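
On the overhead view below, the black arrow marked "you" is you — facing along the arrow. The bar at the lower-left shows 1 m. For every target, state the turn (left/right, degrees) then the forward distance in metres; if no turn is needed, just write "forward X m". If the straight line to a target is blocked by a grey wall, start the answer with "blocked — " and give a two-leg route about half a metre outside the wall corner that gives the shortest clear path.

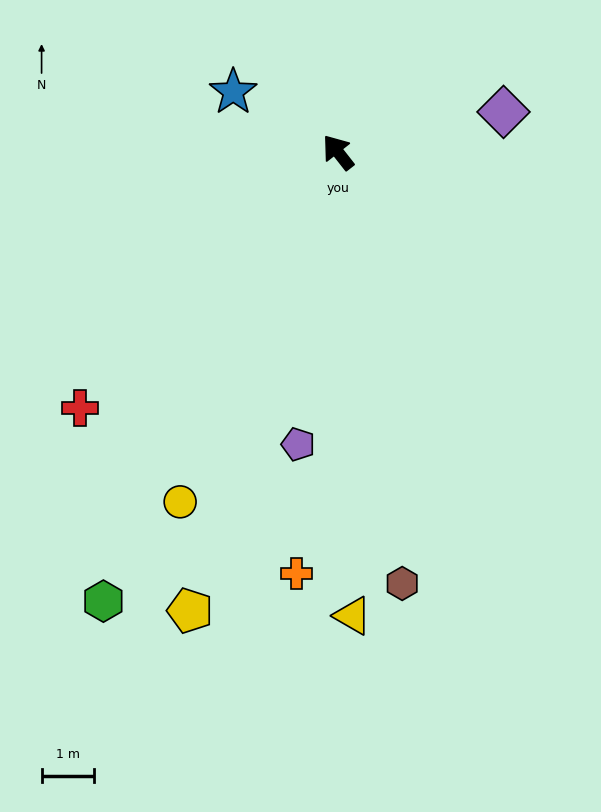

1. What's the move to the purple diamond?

turn right 114°, forward 3.2 m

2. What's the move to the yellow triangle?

turn left 144°, forward 8.8 m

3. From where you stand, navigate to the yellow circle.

turn left 118°, forward 7.3 m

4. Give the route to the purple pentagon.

turn left 134°, forward 5.6 m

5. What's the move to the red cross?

turn left 97°, forward 6.9 m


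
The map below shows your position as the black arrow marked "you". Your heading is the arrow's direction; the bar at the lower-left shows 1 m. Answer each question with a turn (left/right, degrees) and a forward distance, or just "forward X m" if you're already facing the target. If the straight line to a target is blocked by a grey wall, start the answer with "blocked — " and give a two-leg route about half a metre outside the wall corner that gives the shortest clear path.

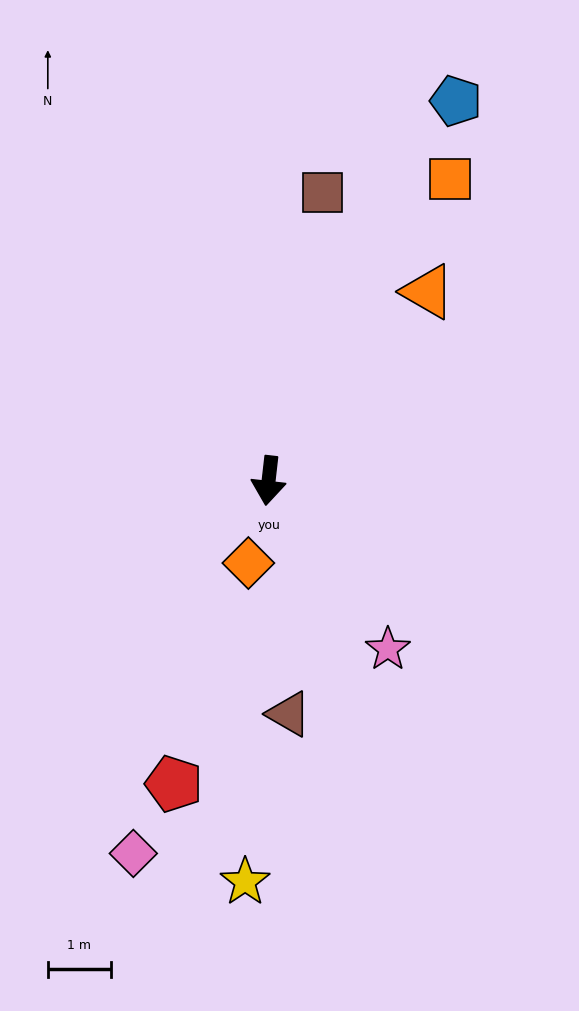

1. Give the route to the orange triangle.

turn left 146°, forward 3.9 m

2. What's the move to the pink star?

turn left 42°, forward 3.3 m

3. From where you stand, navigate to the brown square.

turn left 176°, forward 4.6 m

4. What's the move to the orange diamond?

turn right 7°, forward 1.3 m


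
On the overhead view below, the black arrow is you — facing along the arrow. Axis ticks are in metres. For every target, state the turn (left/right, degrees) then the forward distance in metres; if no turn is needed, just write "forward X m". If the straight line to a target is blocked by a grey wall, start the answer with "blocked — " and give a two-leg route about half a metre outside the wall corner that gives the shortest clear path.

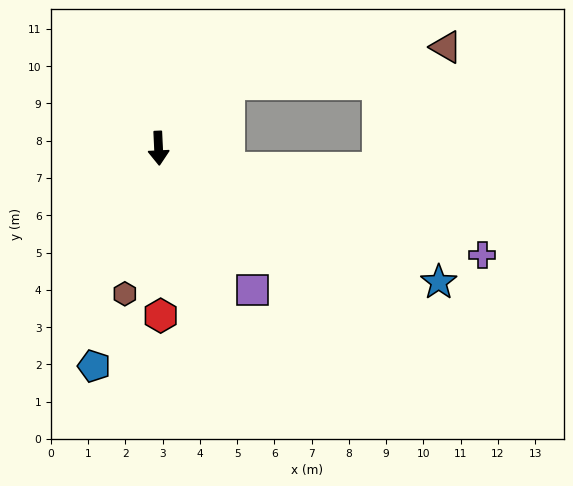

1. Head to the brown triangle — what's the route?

blocked — turn left 130°, forward 2.6 m, then turn right 33°, forward 5.9 m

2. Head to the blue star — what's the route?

turn left 62°, forward 8.3 m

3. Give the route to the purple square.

turn left 31°, forward 4.6 m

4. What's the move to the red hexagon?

forward 4.5 m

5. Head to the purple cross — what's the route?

turn left 69°, forward 9.1 m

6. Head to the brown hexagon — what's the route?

turn right 16°, forward 4.0 m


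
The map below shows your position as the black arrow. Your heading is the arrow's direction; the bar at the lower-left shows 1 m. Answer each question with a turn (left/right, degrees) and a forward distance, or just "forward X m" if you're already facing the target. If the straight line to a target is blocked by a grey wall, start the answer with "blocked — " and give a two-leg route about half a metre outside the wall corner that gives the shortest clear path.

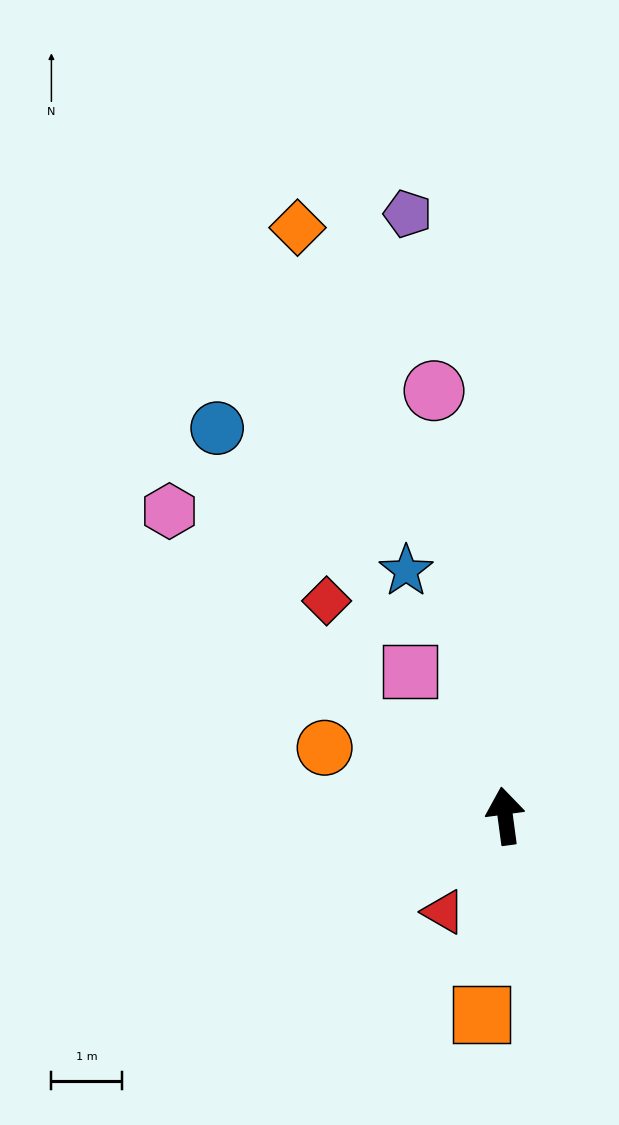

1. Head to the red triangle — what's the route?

turn left 140°, forward 1.6 m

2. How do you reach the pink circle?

forward 6.1 m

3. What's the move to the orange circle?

turn left 62°, forward 2.7 m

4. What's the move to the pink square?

turn left 26°, forward 2.4 m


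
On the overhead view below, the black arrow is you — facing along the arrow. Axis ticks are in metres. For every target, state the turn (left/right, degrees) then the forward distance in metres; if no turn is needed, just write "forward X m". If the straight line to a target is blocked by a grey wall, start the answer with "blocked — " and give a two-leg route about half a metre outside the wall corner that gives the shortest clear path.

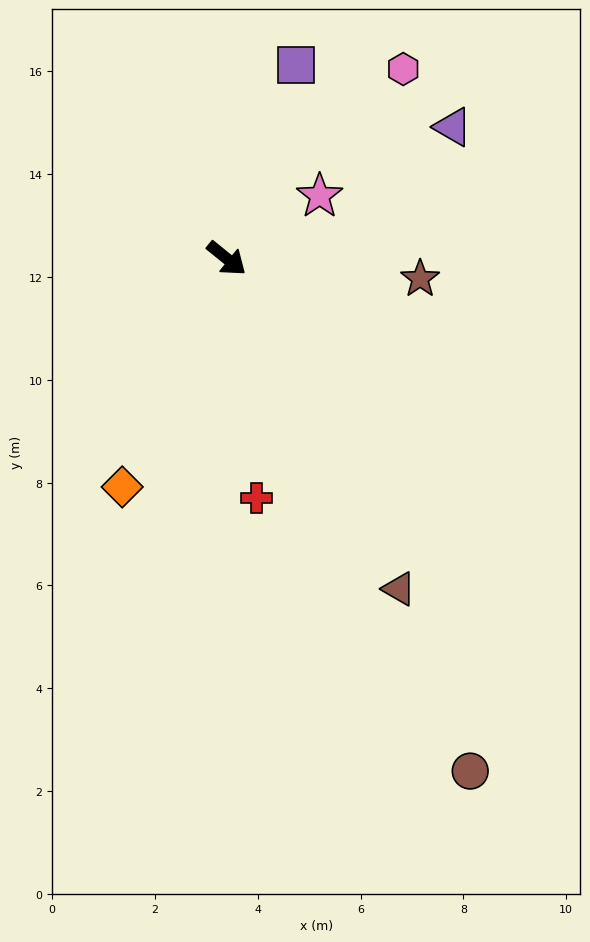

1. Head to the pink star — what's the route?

turn left 73°, forward 2.2 m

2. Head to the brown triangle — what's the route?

turn right 23°, forward 7.2 m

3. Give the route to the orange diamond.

turn right 76°, forward 4.9 m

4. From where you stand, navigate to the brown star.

turn left 33°, forward 3.8 m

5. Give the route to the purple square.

turn left 109°, forward 4.0 m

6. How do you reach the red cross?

turn right 44°, forward 4.7 m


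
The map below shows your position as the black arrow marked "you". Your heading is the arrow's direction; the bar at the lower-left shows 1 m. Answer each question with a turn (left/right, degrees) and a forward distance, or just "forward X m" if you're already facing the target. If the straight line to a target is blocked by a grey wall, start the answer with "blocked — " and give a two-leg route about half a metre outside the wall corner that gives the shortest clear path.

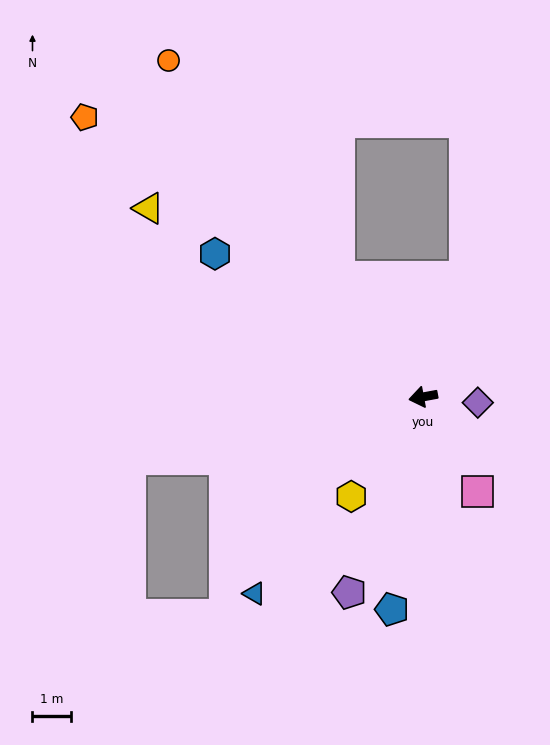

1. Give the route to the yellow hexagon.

turn left 44°, forward 3.2 m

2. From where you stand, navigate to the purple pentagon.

turn left 59°, forward 5.5 m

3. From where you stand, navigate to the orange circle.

turn right 63°, forward 11.1 m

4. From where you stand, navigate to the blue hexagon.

turn right 45°, forward 6.6 m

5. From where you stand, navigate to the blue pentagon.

turn left 71°, forward 5.6 m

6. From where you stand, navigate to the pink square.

turn left 109°, forward 2.9 m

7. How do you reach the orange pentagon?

turn right 50°, forward 11.5 m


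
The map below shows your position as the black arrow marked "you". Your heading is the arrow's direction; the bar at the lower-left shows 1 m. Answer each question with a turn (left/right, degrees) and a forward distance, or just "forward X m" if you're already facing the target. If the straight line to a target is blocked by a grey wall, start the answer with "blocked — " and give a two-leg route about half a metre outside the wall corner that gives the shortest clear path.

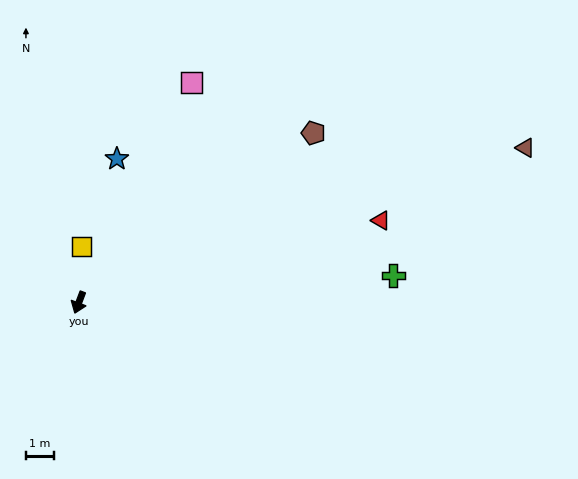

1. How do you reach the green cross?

turn left 116°, forward 11.1 m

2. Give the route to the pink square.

turn left 174°, forward 8.7 m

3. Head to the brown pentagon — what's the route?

turn left 147°, forward 10.2 m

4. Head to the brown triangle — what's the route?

turn left 130°, forward 16.6 m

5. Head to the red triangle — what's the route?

turn left 126°, forward 11.0 m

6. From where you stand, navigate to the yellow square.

turn right 162°, forward 2.0 m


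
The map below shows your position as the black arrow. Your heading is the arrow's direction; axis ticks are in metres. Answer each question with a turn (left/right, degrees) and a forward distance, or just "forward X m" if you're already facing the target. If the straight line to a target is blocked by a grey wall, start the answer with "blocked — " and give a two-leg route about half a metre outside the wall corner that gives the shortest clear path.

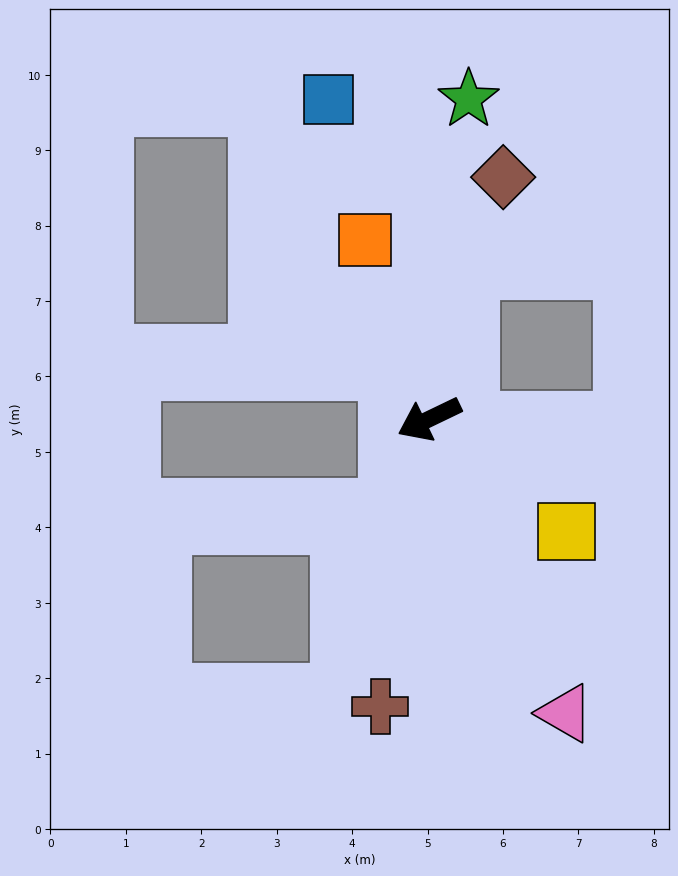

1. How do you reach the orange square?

turn right 96°, forward 2.5 m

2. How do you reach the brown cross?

turn left 55°, forward 3.9 m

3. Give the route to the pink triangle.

turn left 89°, forward 4.3 m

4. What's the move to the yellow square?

turn left 115°, forward 2.4 m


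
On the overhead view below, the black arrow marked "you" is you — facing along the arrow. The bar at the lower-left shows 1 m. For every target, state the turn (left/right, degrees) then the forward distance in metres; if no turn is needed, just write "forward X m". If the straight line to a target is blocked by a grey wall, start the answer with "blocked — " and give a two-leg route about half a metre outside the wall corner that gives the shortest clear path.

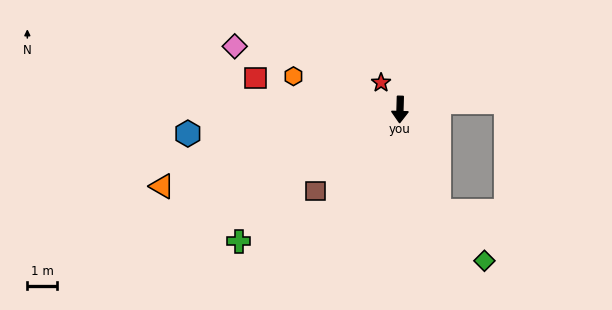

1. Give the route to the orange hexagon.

turn right 106°, forward 3.8 m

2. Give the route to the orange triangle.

turn right 71°, forward 8.4 m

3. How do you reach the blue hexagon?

turn right 82°, forward 7.2 m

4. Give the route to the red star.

turn right 143°, forward 1.1 m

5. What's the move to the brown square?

turn right 44°, forward 4.0 m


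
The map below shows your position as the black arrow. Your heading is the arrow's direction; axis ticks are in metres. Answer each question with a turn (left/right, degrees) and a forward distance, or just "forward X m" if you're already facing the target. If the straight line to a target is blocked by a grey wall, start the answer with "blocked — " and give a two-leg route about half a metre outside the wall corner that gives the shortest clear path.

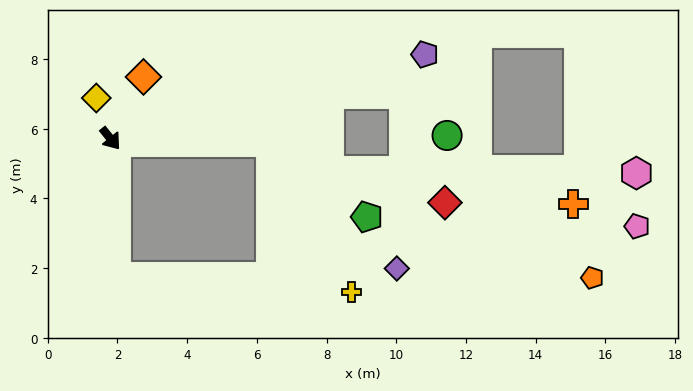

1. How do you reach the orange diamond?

turn left 113°, forward 2.0 m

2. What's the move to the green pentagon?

blocked — turn left 50°, forward 4.6 m, then turn right 37°, forward 3.5 m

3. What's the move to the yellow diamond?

turn left 160°, forward 1.2 m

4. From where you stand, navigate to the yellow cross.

blocked — turn left 50°, forward 4.6 m, then turn right 60°, forward 4.9 m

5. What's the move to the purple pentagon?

turn left 66°, forward 9.3 m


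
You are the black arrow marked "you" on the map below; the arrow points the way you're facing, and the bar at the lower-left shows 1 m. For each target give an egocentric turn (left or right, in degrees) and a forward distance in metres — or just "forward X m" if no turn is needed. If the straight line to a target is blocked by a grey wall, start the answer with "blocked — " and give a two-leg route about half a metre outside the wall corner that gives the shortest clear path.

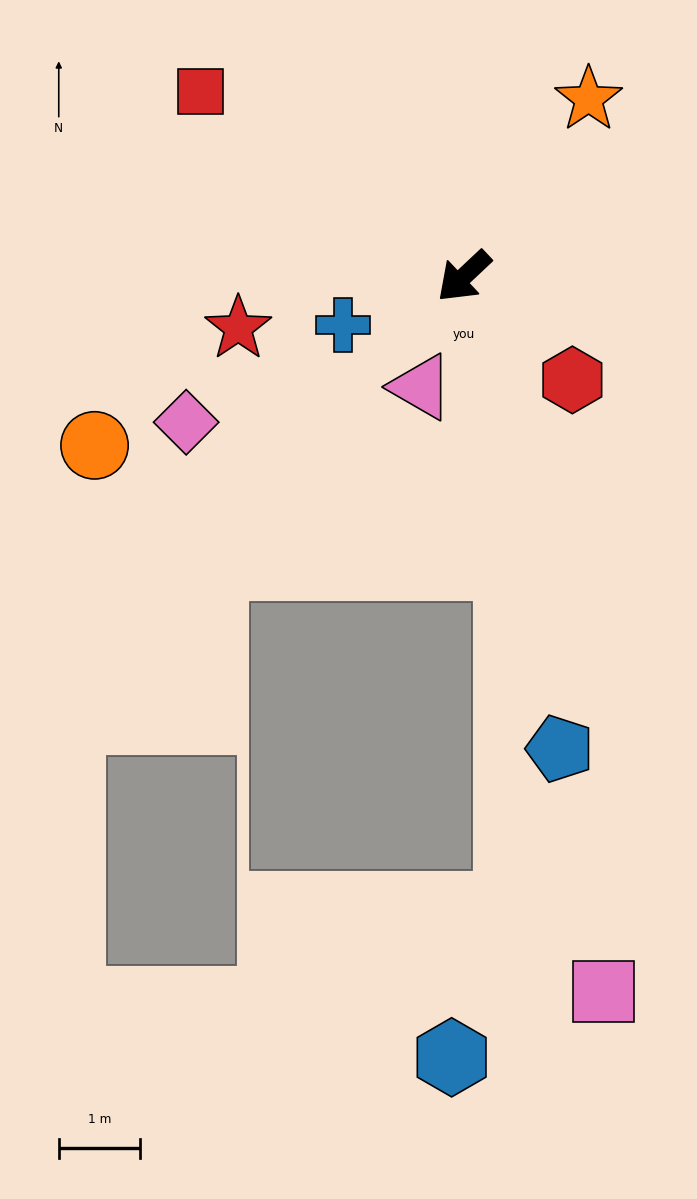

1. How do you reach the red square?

turn right 78°, forward 3.9 m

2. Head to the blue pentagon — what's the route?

turn left 58°, forward 5.9 m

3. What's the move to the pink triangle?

turn left 26°, forward 1.4 m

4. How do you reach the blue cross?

turn right 21°, forward 1.6 m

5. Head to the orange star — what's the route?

turn right 168°, forward 2.7 m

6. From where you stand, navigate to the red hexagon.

turn left 93°, forward 1.8 m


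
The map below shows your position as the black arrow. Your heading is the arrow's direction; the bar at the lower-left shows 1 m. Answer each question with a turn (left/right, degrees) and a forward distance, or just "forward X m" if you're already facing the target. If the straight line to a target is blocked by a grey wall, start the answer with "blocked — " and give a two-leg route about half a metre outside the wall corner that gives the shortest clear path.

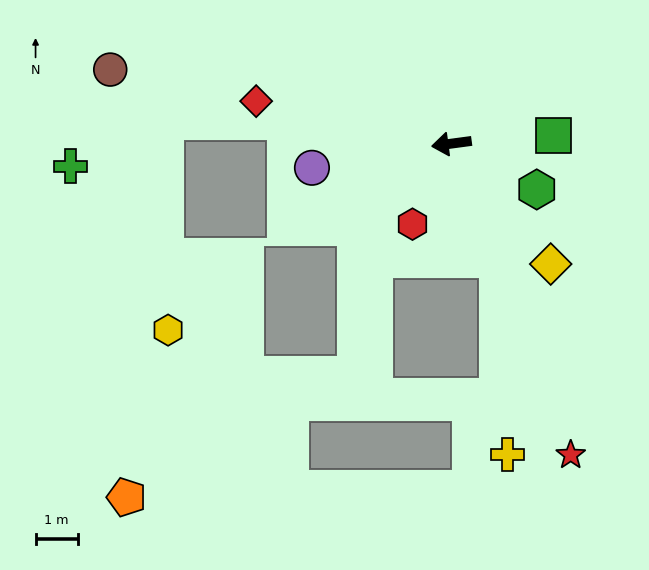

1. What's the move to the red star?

turn left 103°, forward 7.9 m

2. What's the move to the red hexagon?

turn left 57°, forward 2.1 m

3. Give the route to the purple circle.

turn left 2°, forward 3.4 m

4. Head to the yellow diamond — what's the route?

turn left 122°, forward 3.7 m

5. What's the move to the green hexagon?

turn left 144°, forward 2.3 m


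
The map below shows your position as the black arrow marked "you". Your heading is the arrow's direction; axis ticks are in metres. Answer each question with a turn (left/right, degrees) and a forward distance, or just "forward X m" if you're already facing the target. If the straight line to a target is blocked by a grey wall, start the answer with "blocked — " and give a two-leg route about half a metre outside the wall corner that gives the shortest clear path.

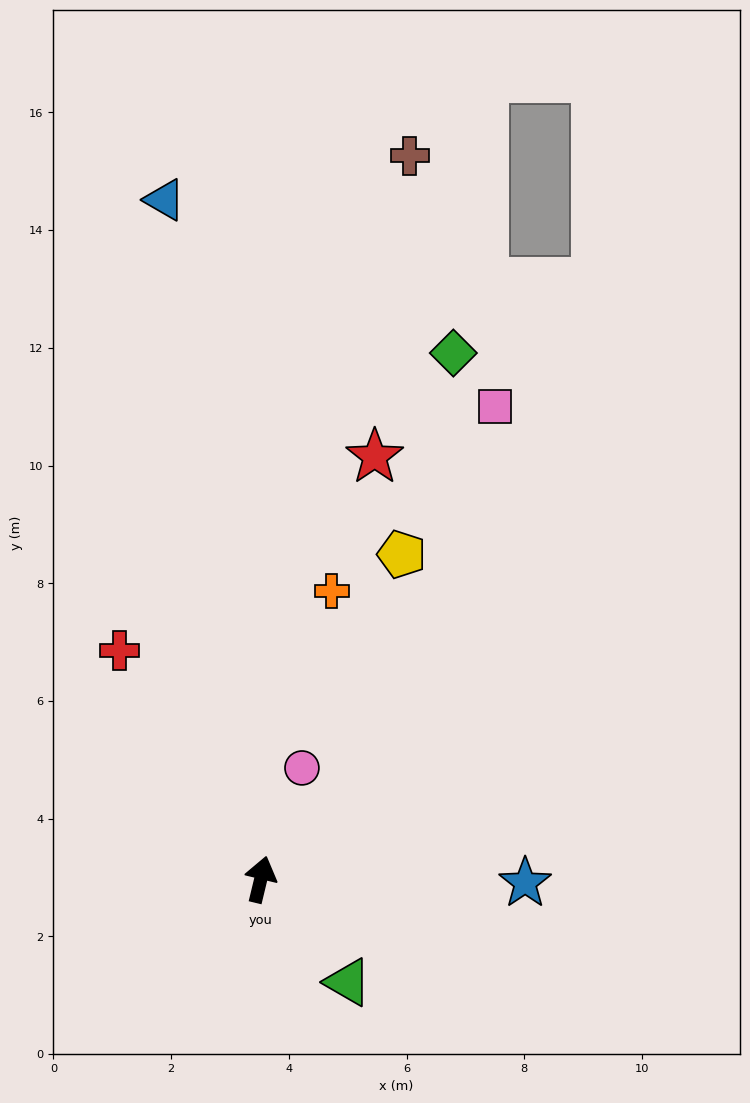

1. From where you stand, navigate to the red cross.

turn left 45°, forward 4.6 m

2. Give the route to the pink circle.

turn right 7°, forward 2.0 m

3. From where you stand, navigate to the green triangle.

turn right 126°, forward 2.3 m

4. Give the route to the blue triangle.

turn left 22°, forward 11.7 m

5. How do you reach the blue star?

turn right 77°, forward 4.5 m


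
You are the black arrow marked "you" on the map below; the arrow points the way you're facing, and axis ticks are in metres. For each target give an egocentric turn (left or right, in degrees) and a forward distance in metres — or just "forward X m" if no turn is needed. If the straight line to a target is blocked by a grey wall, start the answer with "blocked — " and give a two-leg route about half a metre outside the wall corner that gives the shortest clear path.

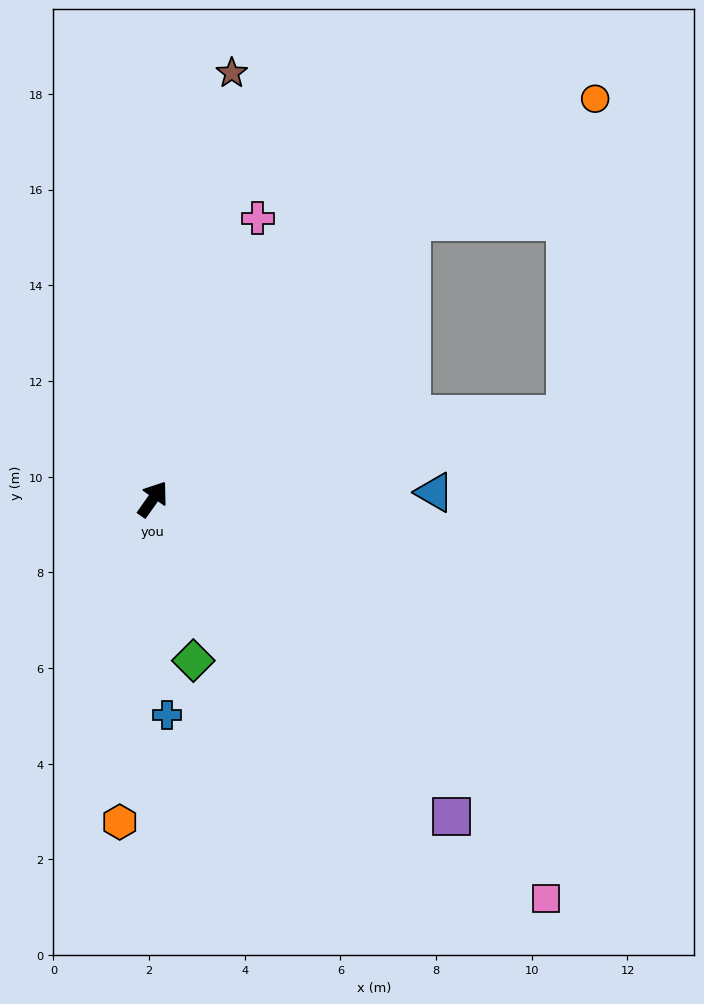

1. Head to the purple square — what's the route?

turn right 102°, forward 9.1 m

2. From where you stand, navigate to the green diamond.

turn right 131°, forward 3.5 m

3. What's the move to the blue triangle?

turn right 53°, forward 5.9 m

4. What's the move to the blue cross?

turn right 141°, forward 4.5 m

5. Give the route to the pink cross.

turn left 15°, forward 6.3 m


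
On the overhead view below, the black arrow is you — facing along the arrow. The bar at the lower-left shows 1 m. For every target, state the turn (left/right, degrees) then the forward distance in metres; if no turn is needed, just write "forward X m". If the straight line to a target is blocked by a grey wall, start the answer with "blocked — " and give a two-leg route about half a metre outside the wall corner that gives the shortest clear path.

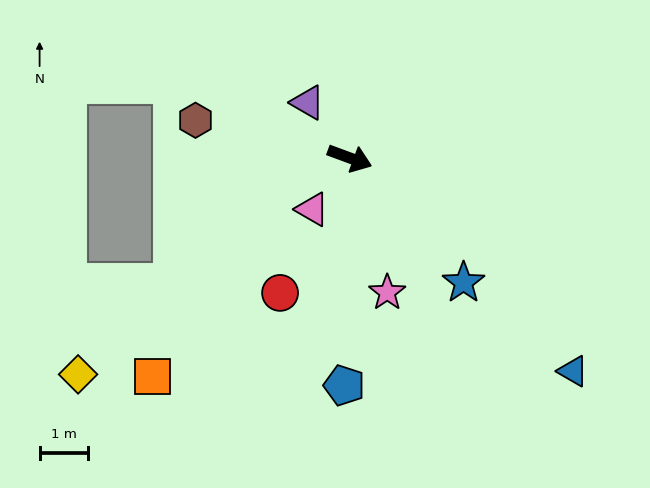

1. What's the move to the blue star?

turn right 27°, forward 3.5 m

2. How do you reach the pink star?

turn right 54°, forward 2.9 m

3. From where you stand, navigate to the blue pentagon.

turn right 71°, forward 4.7 m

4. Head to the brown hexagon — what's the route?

turn right 173°, forward 3.3 m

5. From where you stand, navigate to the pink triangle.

turn right 106°, forward 1.3 m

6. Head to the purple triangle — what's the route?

turn left 148°, forward 1.4 m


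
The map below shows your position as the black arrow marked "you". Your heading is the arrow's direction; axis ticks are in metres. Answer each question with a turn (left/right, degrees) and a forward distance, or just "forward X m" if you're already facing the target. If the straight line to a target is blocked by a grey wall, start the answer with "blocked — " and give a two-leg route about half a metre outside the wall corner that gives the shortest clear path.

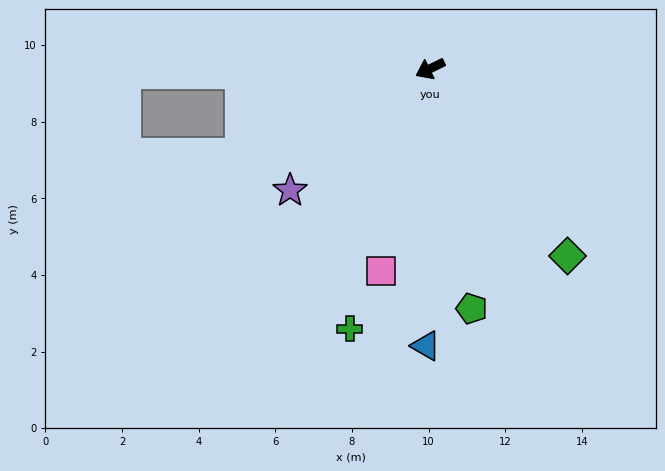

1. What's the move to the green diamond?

turn left 100°, forward 6.1 m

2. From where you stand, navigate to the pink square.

turn left 50°, forward 5.4 m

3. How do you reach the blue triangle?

turn left 63°, forward 7.2 m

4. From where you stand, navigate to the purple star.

turn left 15°, forward 4.8 m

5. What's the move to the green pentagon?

turn left 74°, forward 6.4 m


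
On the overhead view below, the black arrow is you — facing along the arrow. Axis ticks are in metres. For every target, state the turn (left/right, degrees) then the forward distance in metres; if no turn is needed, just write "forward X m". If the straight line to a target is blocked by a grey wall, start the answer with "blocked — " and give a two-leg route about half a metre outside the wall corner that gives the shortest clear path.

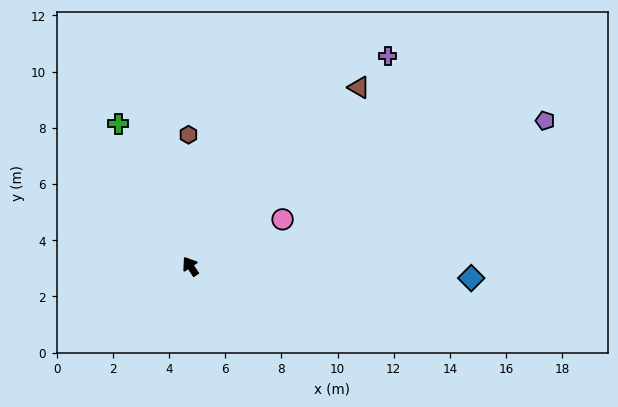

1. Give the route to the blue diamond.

turn right 126°, forward 10.0 m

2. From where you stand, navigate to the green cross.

turn right 7°, forward 5.7 m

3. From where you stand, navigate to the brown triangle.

turn right 77°, forward 8.8 m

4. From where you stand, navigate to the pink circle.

turn right 97°, forward 3.7 m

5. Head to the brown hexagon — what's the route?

turn right 33°, forward 4.7 m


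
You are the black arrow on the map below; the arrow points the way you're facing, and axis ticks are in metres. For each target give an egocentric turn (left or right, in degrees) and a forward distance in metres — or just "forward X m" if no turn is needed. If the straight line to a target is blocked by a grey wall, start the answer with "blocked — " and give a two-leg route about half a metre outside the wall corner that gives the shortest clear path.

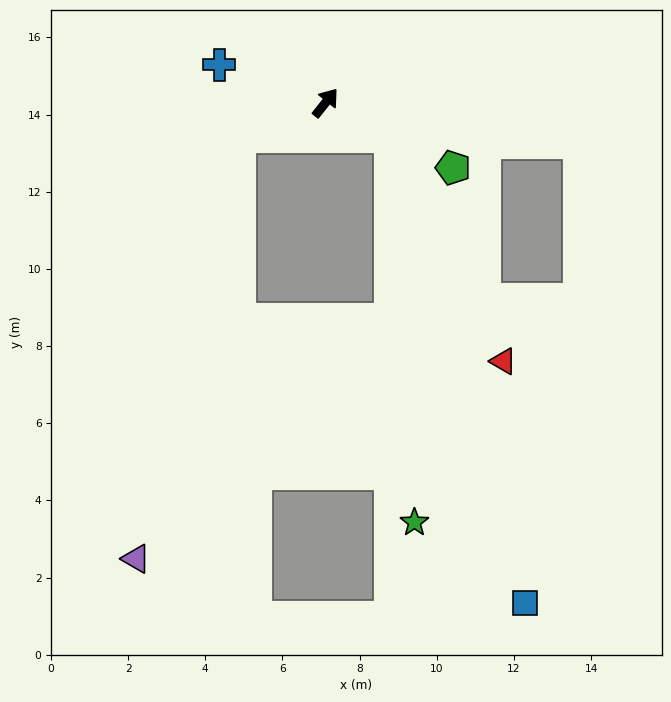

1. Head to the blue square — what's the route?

blocked — turn right 79°, forward 1.9 m, then turn right 46°, forward 12.6 m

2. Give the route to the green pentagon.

turn right 78°, forward 3.7 m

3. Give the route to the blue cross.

turn left 109°, forward 2.9 m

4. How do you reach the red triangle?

blocked — turn right 79°, forward 1.9 m, then turn right 36°, forward 6.5 m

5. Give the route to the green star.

blocked — turn right 79°, forward 1.9 m, then turn right 59°, forward 10.0 m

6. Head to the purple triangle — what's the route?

blocked — turn left 150°, forward 2.4 m, then turn left 55°, forward 11.3 m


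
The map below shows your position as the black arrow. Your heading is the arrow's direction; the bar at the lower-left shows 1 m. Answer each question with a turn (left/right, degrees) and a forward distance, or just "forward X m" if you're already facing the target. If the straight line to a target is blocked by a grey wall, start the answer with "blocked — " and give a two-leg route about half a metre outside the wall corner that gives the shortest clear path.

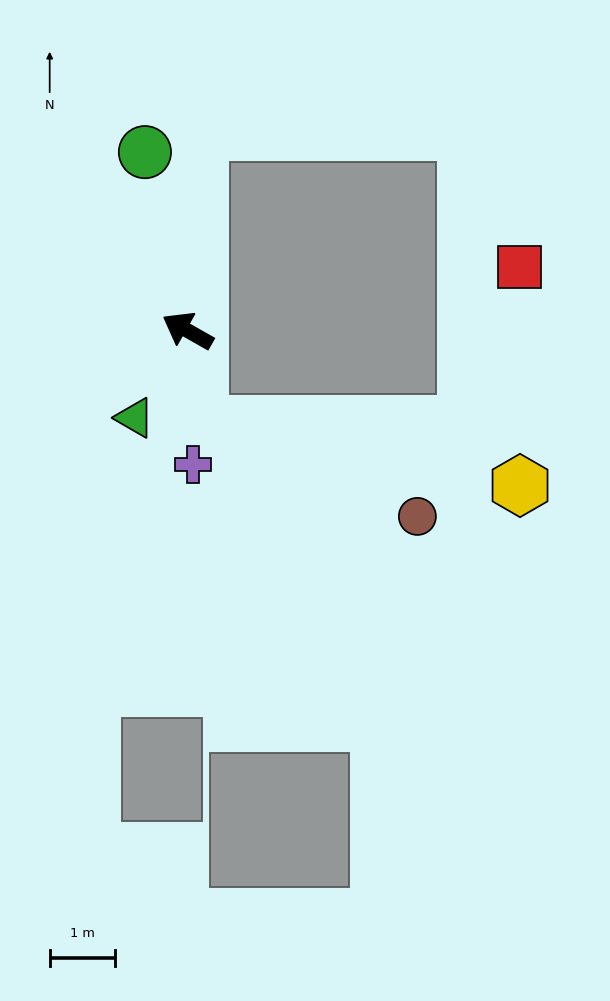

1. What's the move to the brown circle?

blocked — turn left 127°, forward 1.4 m, then turn left 59°, forward 3.6 m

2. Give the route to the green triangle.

turn left 88°, forward 1.6 m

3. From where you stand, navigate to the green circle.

turn right 47°, forward 2.8 m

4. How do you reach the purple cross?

turn left 122°, forward 2.0 m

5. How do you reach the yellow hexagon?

blocked — turn left 127°, forward 1.4 m, then turn left 72°, forward 5.0 m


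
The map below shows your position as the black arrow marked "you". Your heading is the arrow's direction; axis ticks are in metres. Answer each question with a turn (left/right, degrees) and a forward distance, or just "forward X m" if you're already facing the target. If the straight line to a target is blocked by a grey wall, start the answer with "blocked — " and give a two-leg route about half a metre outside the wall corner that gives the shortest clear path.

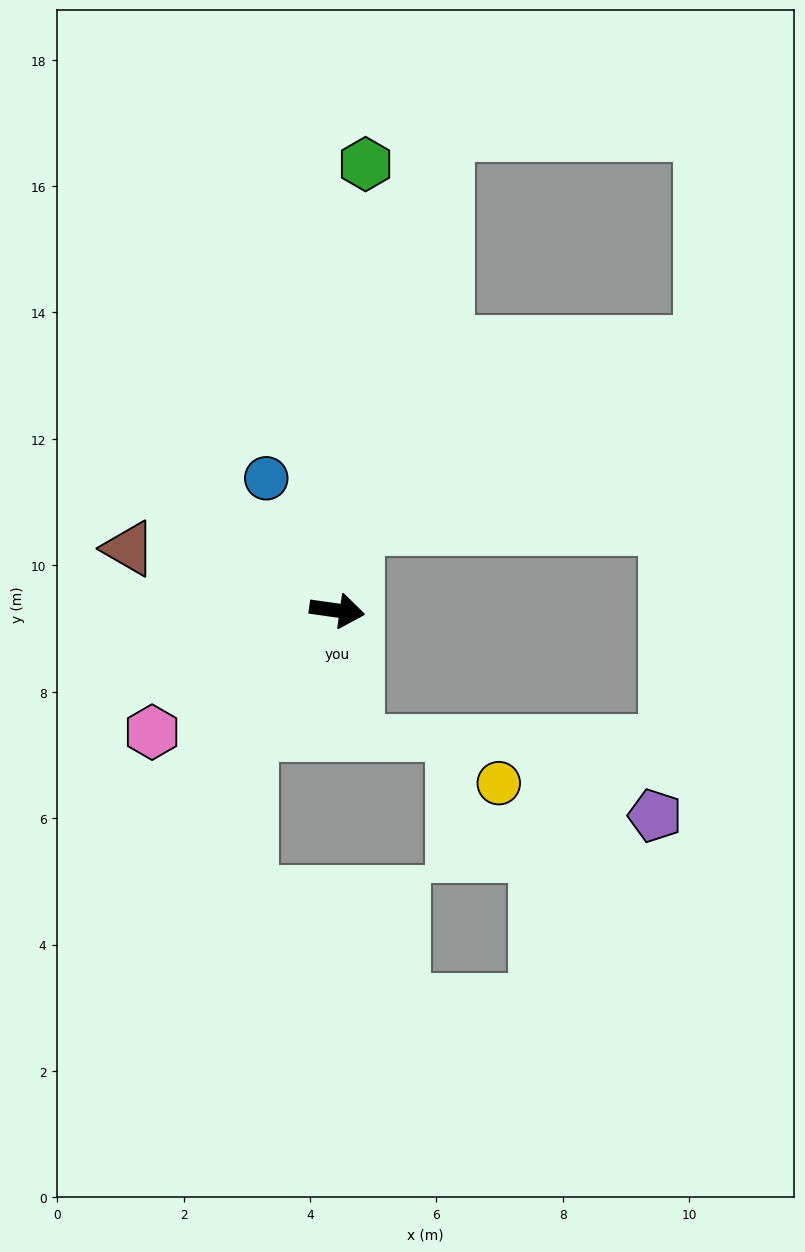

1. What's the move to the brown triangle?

turn left 171°, forward 3.4 m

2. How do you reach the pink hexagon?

turn right 139°, forward 3.5 m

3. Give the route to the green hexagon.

turn left 94°, forward 7.1 m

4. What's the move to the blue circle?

turn left 126°, forward 2.4 m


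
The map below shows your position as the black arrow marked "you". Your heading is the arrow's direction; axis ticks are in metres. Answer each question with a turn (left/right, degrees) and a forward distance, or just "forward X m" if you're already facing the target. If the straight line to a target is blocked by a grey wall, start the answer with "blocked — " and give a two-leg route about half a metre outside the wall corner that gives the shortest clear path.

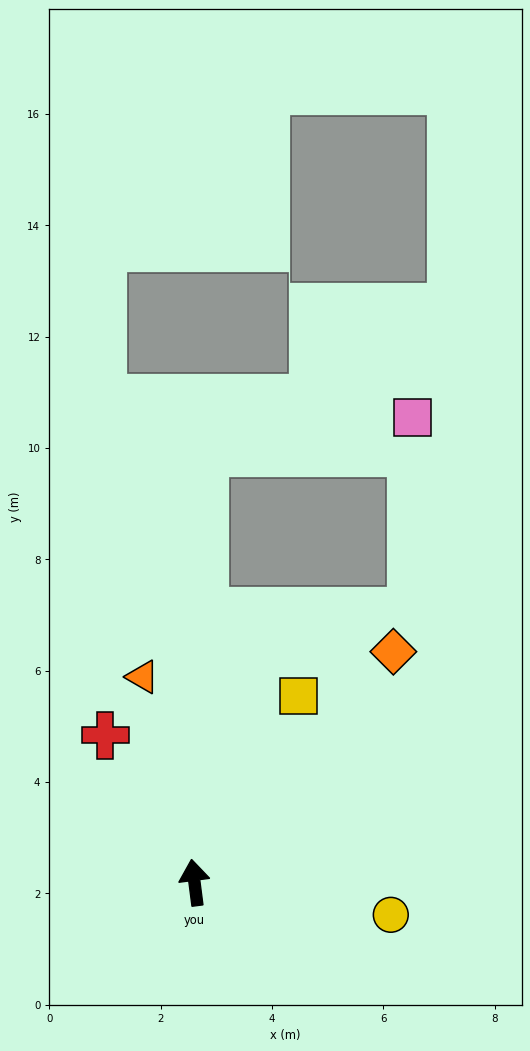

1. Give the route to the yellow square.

turn right 37°, forward 3.8 m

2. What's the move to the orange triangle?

turn left 7°, forward 3.8 m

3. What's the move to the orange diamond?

turn right 48°, forward 5.5 m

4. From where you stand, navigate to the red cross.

turn left 24°, forward 3.1 m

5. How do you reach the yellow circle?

turn right 107°, forward 3.6 m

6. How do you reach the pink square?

blocked — turn right 9°, forward 7.7 m, then turn right 79°, forward 3.8 m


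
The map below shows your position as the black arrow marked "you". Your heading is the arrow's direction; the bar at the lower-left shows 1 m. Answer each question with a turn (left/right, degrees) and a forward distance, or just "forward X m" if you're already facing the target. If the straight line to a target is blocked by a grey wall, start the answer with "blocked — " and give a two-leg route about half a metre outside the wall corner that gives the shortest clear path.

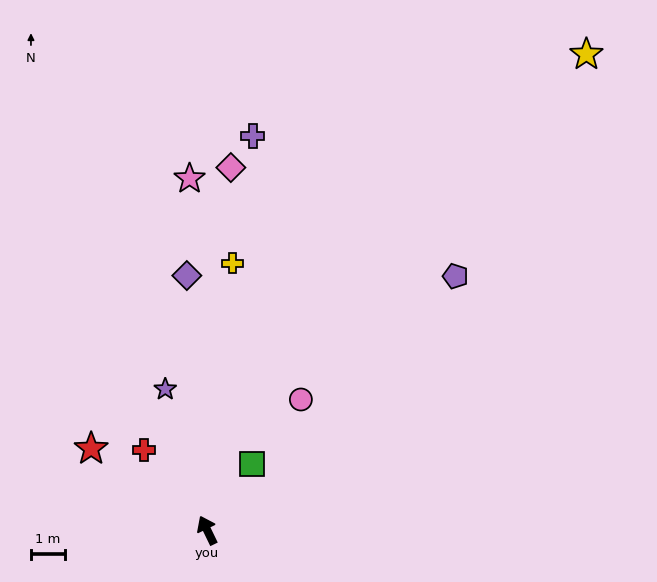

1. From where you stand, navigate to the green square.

turn right 60°, forward 2.3 m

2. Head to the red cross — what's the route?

turn left 13°, forward 3.0 m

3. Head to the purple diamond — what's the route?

turn right 21°, forward 7.5 m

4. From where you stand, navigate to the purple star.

turn right 9°, forward 4.3 m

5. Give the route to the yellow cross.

turn right 31°, forward 7.9 m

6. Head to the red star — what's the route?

turn left 29°, forward 4.2 m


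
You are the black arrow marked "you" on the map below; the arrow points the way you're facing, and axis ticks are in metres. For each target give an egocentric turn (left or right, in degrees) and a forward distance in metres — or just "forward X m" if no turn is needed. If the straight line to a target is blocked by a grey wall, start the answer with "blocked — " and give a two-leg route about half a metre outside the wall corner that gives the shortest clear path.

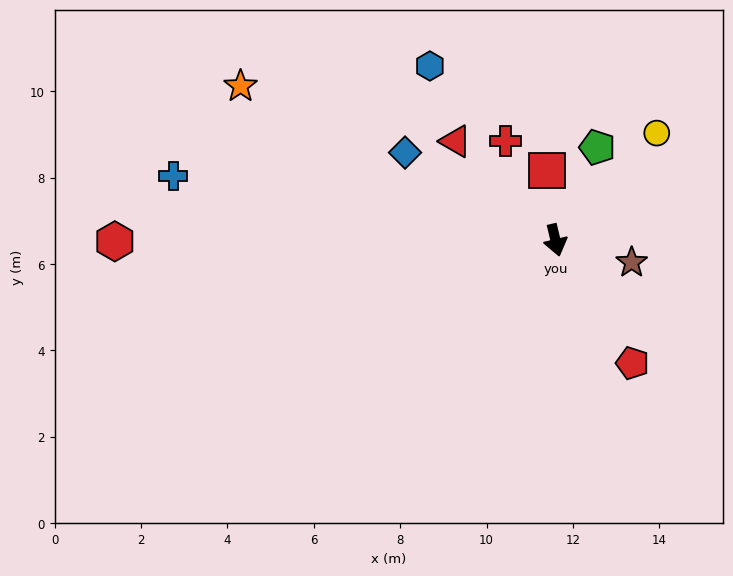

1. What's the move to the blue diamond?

turn right 134°, forward 4.0 m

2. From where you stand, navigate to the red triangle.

turn right 148°, forward 3.3 m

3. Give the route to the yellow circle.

turn left 123°, forward 3.4 m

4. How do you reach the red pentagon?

turn left 19°, forward 3.4 m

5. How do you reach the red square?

turn left 173°, forward 1.6 m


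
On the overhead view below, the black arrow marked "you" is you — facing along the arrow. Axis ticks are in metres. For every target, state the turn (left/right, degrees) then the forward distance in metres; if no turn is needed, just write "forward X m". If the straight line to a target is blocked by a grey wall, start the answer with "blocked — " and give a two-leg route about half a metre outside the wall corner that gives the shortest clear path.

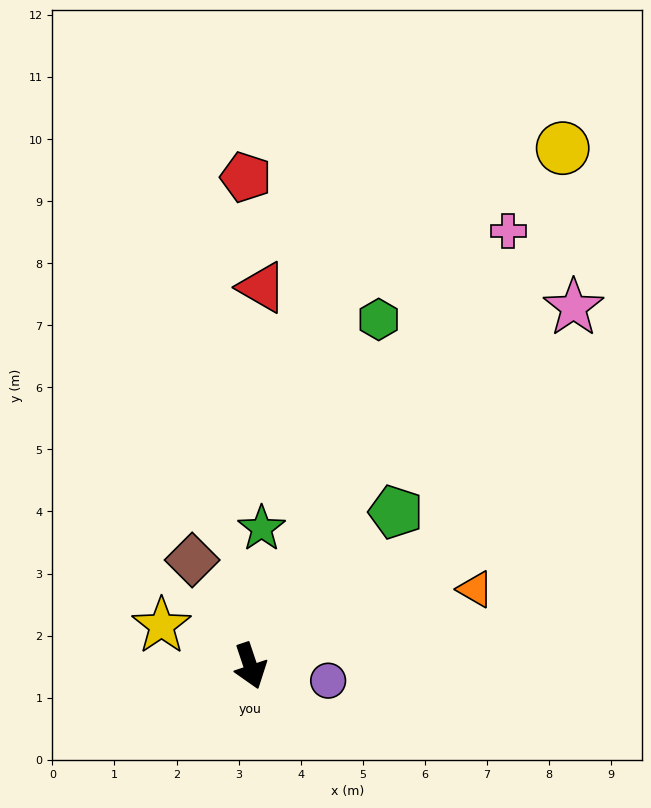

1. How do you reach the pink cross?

turn left 131°, forward 8.1 m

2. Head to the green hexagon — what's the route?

turn left 141°, forward 6.0 m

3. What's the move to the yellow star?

turn right 133°, forward 1.6 m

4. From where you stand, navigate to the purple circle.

turn left 61°, forward 1.3 m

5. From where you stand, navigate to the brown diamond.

turn right 170°, forward 1.9 m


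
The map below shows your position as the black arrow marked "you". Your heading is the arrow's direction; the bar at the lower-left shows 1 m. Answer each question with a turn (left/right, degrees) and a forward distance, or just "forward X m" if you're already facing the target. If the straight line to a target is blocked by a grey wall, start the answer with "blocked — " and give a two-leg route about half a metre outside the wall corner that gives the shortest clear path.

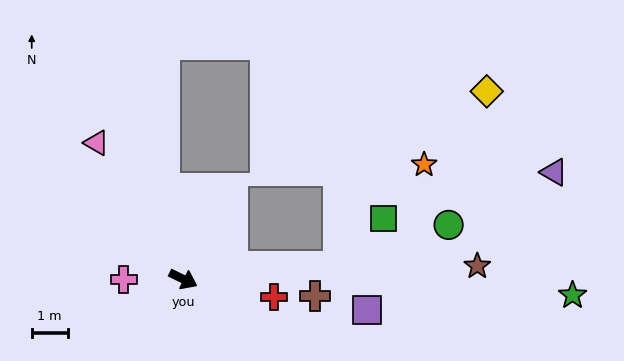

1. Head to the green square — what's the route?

blocked — turn left 31°, forward 4.3 m, then turn left 41°, forward 1.8 m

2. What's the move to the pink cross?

turn right 154°, forward 1.7 m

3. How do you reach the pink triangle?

turn left 148°, forward 4.5 m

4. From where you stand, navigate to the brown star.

turn left 29°, forward 8.2 m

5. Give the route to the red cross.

turn left 15°, forward 2.6 m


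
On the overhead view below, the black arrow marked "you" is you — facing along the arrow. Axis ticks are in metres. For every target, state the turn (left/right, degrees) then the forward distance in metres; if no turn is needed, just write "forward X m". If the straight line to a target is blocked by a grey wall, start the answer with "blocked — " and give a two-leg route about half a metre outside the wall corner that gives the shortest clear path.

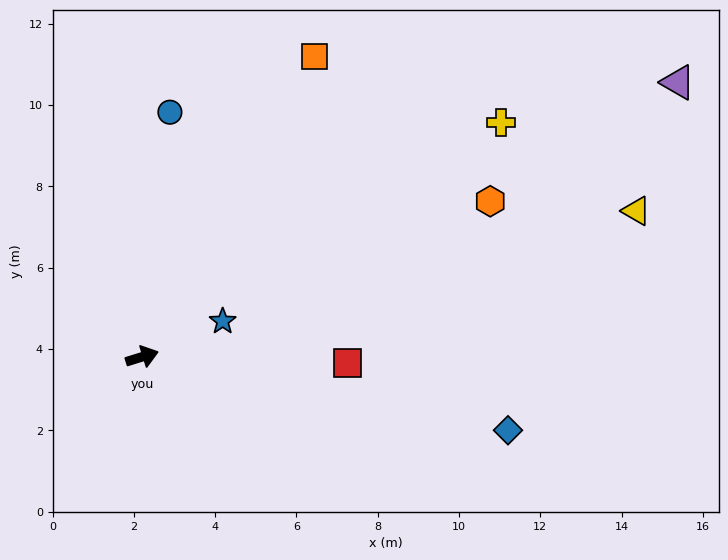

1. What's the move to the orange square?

turn left 43°, forward 8.5 m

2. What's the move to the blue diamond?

turn right 29°, forward 9.2 m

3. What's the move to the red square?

turn right 19°, forward 5.1 m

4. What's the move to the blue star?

turn left 7°, forward 2.2 m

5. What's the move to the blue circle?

turn left 66°, forward 6.1 m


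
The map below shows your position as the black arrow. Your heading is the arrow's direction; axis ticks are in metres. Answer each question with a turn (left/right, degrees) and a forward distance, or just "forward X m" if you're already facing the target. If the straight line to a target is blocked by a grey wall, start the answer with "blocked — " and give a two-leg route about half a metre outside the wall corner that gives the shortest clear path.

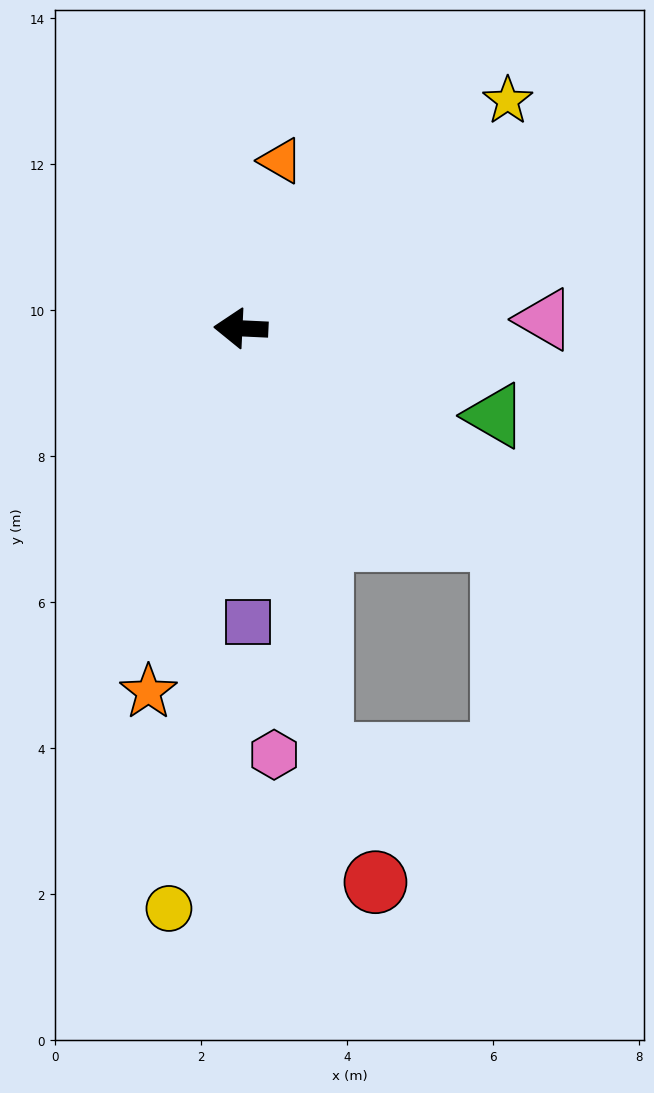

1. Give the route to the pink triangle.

turn right 176°, forward 4.2 m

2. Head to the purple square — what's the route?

turn left 94°, forward 4.0 m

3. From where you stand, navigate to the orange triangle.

turn right 101°, forward 2.4 m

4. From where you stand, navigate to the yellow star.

turn right 137°, forward 4.8 m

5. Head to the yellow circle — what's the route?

turn left 86°, forward 8.0 m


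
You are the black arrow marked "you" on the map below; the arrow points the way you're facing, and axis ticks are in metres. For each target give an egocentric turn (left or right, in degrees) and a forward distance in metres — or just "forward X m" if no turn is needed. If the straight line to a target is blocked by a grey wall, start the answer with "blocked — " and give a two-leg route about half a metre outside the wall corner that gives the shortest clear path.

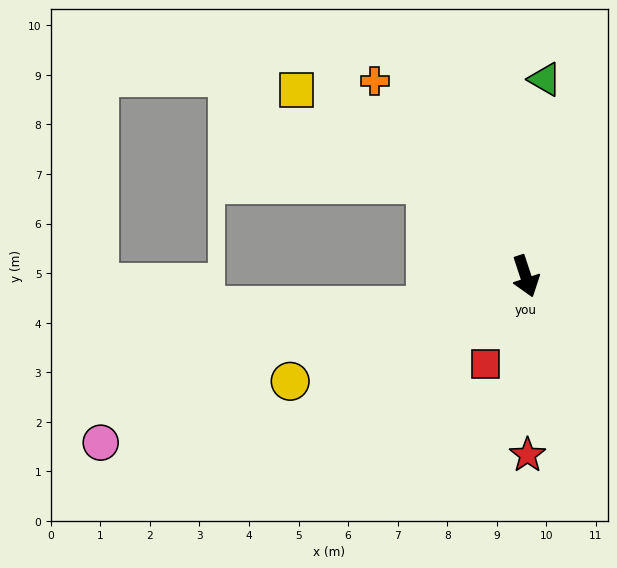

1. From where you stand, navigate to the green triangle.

turn left 156°, forward 4.0 m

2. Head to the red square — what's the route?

turn right 43°, forward 1.9 m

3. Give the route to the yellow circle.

turn right 84°, forward 5.2 m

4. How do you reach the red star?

turn right 18°, forward 3.6 m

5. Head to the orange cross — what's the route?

turn right 160°, forward 5.0 m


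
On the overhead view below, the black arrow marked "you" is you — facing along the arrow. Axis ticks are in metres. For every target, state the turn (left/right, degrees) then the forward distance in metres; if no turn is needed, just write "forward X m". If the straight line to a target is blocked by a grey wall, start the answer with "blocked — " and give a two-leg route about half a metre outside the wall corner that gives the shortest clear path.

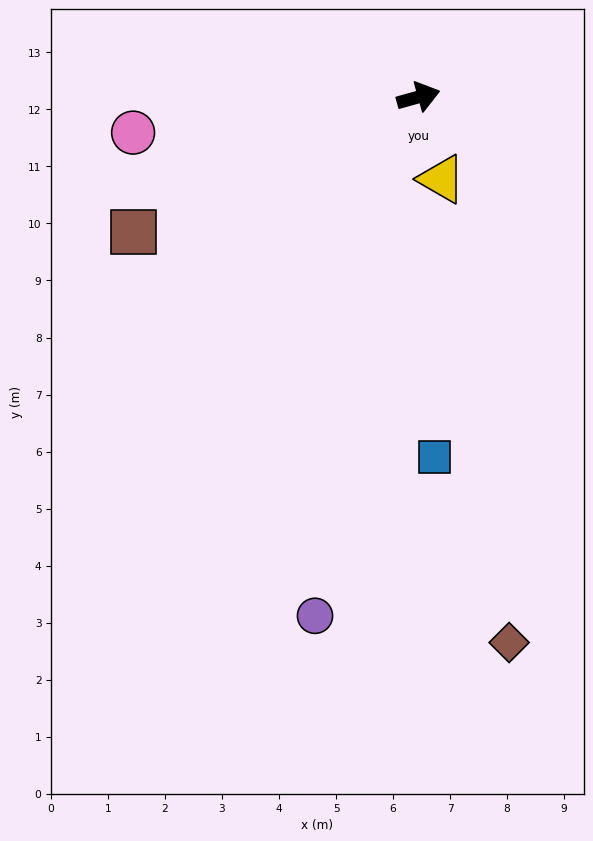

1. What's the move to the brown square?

turn right 170°, forward 5.5 m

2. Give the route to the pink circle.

turn left 172°, forward 5.0 m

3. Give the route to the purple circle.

turn right 117°, forward 9.3 m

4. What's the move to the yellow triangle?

turn right 90°, forward 1.5 m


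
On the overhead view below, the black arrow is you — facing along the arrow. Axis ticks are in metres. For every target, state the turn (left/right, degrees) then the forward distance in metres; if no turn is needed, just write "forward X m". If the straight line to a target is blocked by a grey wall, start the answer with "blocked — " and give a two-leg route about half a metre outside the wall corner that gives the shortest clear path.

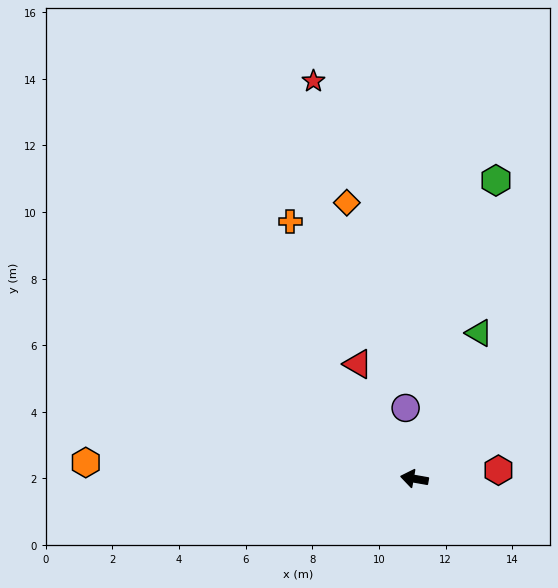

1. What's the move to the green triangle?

turn right 104°, forward 4.8 m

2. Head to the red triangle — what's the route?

turn right 54°, forward 3.8 m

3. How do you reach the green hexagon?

turn right 95°, forward 9.3 m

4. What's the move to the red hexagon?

turn right 164°, forward 2.5 m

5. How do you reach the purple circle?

turn right 73°, forward 2.1 m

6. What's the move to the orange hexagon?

turn left 7°, forward 9.9 m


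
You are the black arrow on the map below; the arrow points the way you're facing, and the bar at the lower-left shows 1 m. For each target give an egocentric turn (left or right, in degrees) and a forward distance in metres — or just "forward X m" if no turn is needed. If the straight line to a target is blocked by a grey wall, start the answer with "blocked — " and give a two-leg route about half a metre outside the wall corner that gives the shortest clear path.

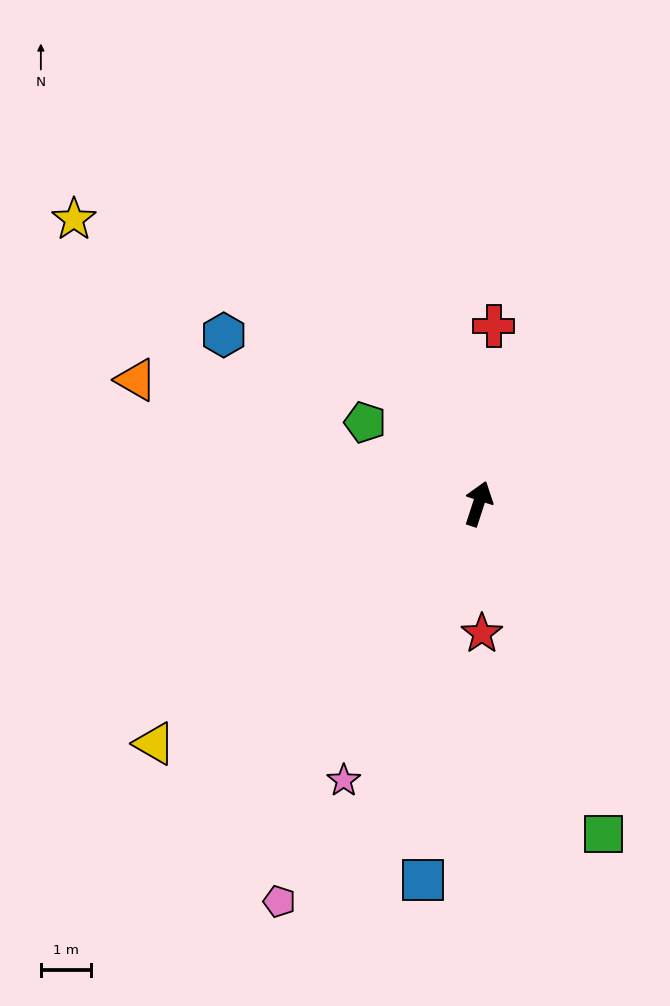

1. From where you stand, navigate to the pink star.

turn left 172°, forward 6.1 m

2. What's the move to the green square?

turn right 141°, forward 7.0 m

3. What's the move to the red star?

turn right 160°, forward 2.6 m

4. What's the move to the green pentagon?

turn left 72°, forward 2.8 m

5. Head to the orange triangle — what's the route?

turn left 88°, forward 7.3 m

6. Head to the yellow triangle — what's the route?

turn left 145°, forward 8.0 m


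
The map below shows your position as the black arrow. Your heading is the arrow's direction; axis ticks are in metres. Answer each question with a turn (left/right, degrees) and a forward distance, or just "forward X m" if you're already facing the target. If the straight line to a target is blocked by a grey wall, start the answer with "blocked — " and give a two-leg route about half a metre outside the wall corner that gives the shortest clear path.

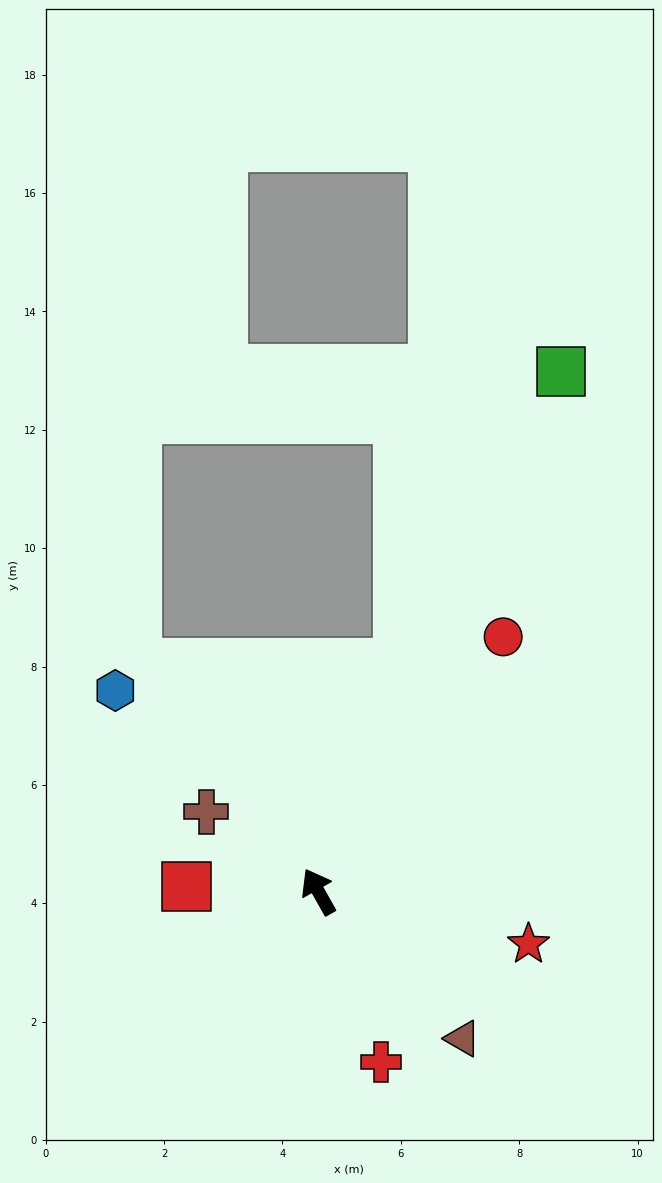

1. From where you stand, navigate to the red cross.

turn left 171°, forward 3.1 m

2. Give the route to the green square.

turn right 54°, forward 9.7 m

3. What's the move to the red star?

turn right 133°, forward 3.7 m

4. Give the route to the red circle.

turn right 65°, forward 5.3 m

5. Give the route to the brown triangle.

turn right 165°, forward 3.5 m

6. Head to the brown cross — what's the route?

turn left 25°, forward 2.3 m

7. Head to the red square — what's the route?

turn left 58°, forward 2.2 m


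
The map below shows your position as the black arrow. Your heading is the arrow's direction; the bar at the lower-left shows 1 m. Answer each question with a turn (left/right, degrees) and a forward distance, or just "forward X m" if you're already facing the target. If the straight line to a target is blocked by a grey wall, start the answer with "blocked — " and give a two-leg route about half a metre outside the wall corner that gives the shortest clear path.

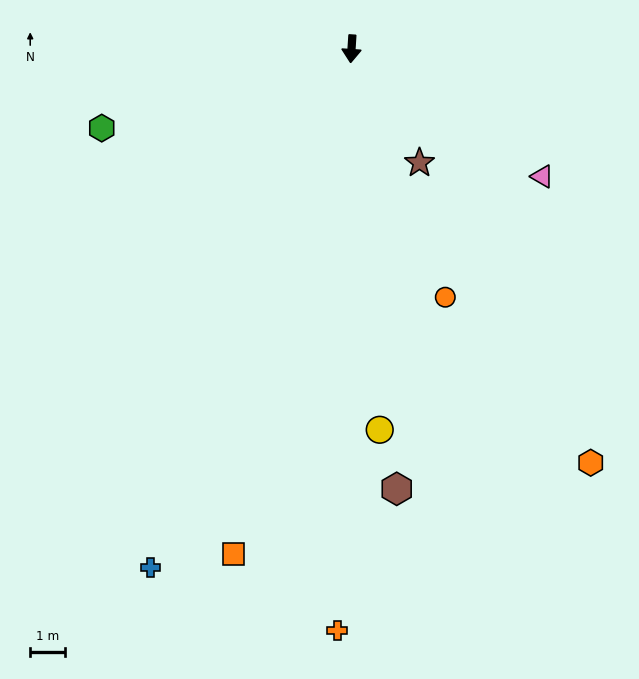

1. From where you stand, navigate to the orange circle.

turn left 24°, forward 7.7 m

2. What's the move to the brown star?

turn left 34°, forward 3.9 m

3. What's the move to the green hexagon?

turn right 69°, forward 7.6 m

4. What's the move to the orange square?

turn right 9°, forward 15.1 m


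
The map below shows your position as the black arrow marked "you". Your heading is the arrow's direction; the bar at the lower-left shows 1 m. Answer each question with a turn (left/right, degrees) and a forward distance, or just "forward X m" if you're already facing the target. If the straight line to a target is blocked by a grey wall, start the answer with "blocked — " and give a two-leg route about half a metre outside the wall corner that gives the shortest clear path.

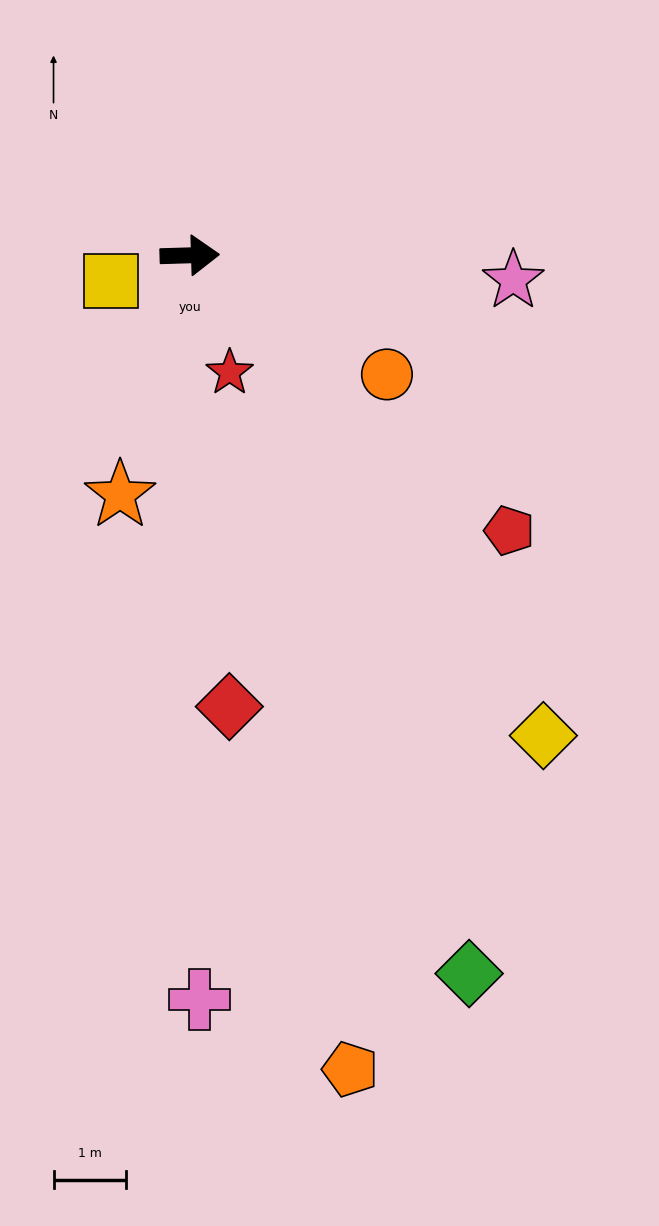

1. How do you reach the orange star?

turn right 108°, forward 3.4 m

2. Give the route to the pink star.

turn right 6°, forward 4.5 m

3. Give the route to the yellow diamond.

turn right 55°, forward 8.2 m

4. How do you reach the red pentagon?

turn right 42°, forward 5.8 m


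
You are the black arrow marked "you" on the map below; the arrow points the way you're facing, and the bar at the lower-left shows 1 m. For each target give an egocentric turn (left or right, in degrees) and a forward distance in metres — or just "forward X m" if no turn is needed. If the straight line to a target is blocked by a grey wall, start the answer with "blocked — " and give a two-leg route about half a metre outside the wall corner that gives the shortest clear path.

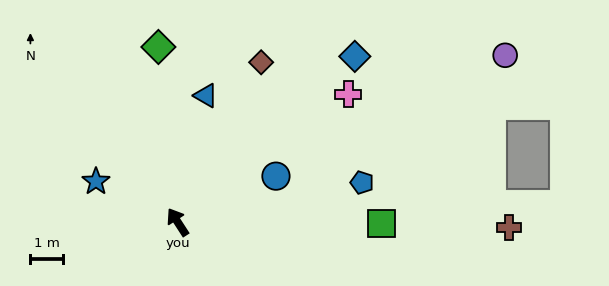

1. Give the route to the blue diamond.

turn right 80°, forward 7.4 m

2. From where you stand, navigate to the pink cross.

turn right 86°, forward 6.5 m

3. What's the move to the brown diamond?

turn right 61°, forward 5.5 m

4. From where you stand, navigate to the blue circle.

turn right 98°, forward 3.3 m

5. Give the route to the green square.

turn right 123°, forward 6.2 m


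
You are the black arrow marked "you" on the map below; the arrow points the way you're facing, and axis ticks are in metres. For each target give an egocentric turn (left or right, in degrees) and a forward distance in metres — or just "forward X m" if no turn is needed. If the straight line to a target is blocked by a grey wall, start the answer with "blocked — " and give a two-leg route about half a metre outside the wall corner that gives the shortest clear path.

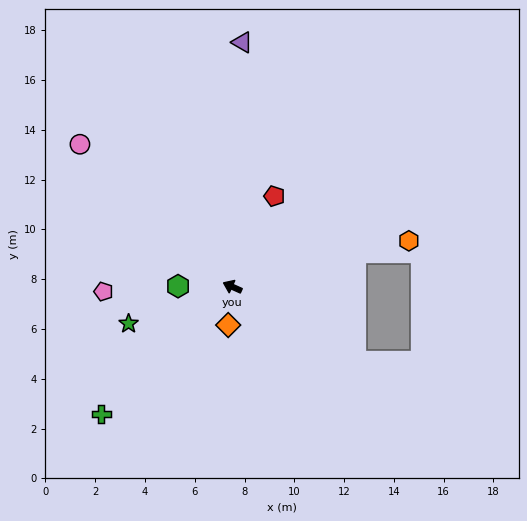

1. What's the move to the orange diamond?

turn left 108°, forward 1.5 m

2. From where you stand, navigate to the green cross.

turn left 68°, forward 7.3 m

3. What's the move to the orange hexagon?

turn right 141°, forward 7.3 m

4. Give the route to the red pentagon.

turn right 91°, forward 4.0 m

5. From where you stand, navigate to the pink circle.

turn right 19°, forward 8.4 m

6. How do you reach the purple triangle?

turn right 68°, forward 9.8 m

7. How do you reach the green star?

turn left 44°, forward 4.4 m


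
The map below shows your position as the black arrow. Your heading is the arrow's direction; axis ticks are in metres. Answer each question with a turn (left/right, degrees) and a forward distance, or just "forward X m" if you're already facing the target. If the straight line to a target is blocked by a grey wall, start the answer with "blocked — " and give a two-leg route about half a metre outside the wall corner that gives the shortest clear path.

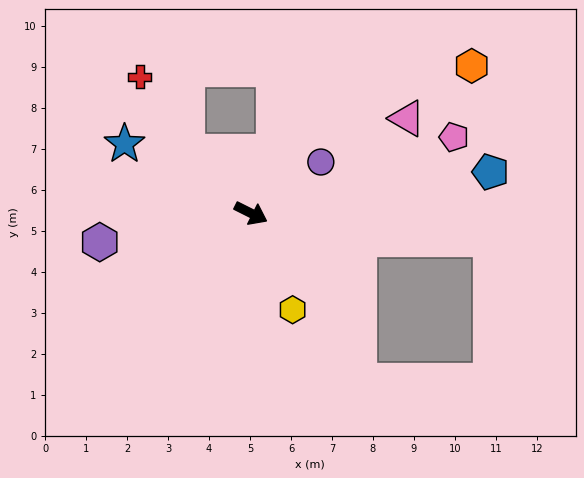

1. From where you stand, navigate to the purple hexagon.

turn right 143°, forward 3.8 m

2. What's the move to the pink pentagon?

turn left 47°, forward 5.3 m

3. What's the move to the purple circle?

turn left 63°, forward 2.1 m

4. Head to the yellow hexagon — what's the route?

turn right 40°, forward 2.6 m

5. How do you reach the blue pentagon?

turn left 36°, forward 5.9 m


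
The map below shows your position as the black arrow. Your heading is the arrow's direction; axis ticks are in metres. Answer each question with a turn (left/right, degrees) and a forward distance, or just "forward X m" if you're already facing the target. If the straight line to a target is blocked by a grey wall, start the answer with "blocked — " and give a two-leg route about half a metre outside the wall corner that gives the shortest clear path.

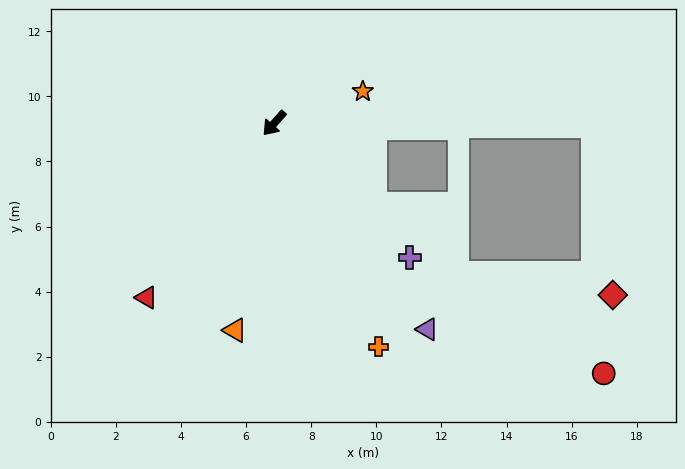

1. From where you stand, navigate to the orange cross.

turn left 66°, forward 7.6 m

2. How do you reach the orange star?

turn left 151°, forward 2.9 m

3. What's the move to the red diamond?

blocked — turn left 131°, forward 9.8 m, then turn right 83°, forward 5.3 m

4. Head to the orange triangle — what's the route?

turn left 31°, forward 6.5 m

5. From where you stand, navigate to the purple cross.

turn left 87°, forward 5.9 m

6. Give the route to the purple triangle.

turn left 78°, forward 7.9 m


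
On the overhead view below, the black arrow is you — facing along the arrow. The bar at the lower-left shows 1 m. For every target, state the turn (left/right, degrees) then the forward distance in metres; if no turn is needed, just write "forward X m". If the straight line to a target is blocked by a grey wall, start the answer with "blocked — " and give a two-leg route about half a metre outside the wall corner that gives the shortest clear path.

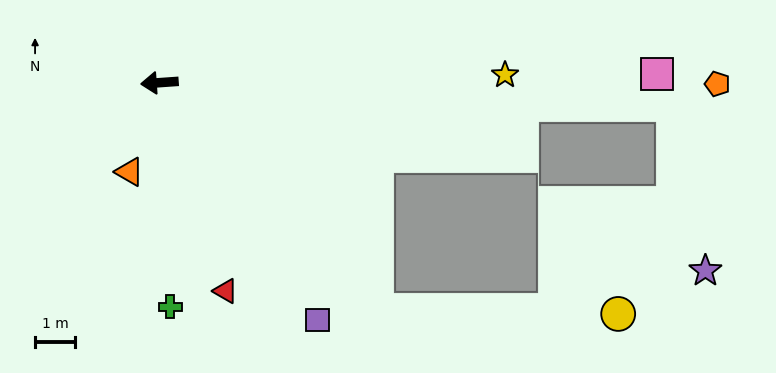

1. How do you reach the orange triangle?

turn left 67°, forward 2.4 m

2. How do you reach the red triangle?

turn left 104°, forward 5.5 m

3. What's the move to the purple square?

turn left 120°, forward 7.2 m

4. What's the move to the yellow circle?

blocked — turn left 130°, forward 7.9 m, then turn left 45°, forward 6.0 m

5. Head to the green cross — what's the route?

turn left 89°, forward 5.6 m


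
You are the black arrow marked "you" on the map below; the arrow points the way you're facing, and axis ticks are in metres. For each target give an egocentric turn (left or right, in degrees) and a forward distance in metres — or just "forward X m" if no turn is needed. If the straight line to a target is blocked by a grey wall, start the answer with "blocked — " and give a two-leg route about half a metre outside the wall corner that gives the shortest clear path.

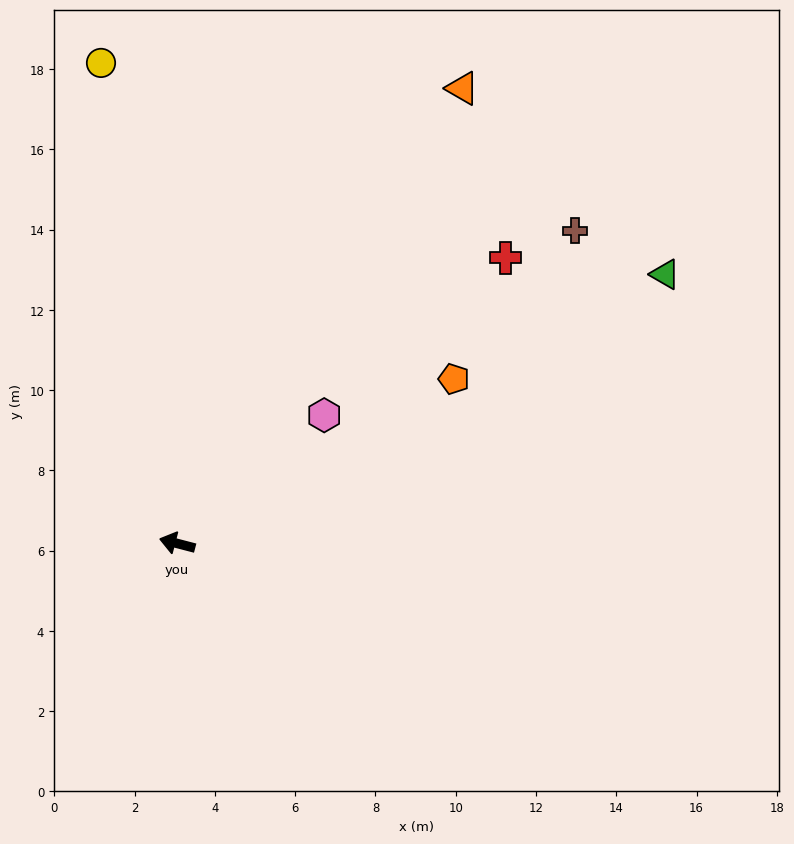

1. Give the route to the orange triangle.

turn right 107°, forward 13.4 m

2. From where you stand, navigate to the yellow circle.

turn right 66°, forward 12.1 m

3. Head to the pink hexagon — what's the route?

turn right 124°, forward 4.9 m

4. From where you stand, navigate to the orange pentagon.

turn right 135°, forward 8.0 m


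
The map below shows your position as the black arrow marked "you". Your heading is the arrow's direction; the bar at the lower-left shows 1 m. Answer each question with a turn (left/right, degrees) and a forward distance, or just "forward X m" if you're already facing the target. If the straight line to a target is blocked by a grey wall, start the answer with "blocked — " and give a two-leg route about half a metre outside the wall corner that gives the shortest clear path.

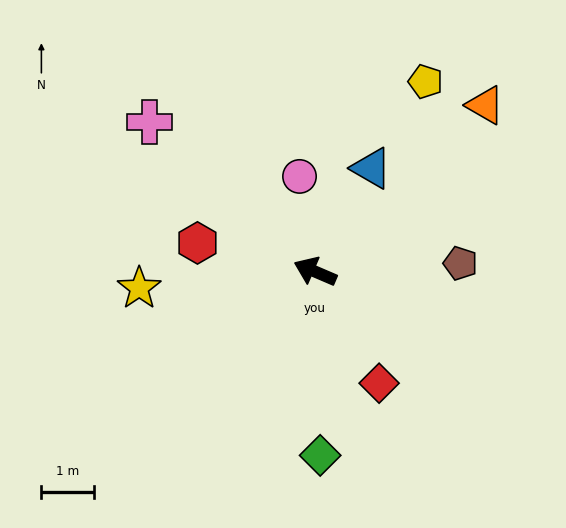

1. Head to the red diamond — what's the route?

turn left 143°, forward 2.4 m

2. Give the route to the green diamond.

turn left 115°, forward 3.5 m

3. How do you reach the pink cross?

turn right 19°, forward 4.2 m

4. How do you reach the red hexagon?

turn left 10°, forward 2.3 m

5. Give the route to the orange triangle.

turn right 112°, forward 4.5 m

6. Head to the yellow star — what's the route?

turn left 29°, forward 3.3 m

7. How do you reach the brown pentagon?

turn right 154°, forward 2.7 m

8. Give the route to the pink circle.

turn right 57°, forward 1.8 m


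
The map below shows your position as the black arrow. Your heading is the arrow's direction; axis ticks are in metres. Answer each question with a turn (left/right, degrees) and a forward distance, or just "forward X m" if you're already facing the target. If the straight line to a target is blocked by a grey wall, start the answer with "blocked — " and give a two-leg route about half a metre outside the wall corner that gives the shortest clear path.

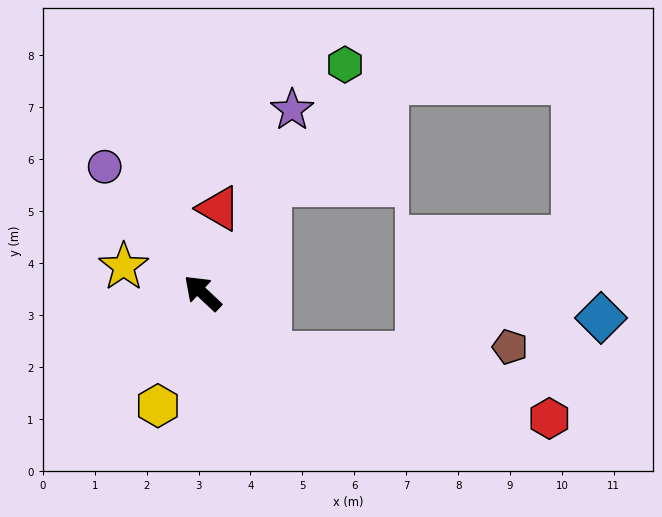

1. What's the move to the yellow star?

turn left 25°, forward 1.6 m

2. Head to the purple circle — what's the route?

turn right 9°, forward 3.1 m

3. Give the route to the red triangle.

turn right 58°, forward 1.7 m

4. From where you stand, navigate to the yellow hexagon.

turn left 112°, forward 2.3 m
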